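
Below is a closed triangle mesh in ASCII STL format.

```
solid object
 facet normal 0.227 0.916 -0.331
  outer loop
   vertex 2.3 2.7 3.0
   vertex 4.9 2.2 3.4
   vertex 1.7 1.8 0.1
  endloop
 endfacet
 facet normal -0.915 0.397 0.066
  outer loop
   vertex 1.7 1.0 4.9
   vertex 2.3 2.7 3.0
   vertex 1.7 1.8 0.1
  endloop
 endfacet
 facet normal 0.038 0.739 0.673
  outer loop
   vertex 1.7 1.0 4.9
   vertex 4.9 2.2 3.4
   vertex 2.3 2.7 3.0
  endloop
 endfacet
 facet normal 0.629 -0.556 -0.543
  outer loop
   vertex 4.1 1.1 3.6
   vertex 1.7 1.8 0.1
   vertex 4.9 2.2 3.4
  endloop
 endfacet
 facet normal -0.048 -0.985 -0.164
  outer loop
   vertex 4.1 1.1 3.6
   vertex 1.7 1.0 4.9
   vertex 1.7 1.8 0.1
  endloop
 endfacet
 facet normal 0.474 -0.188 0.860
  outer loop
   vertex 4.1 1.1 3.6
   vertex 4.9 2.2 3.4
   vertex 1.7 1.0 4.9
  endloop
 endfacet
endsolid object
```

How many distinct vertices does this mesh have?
5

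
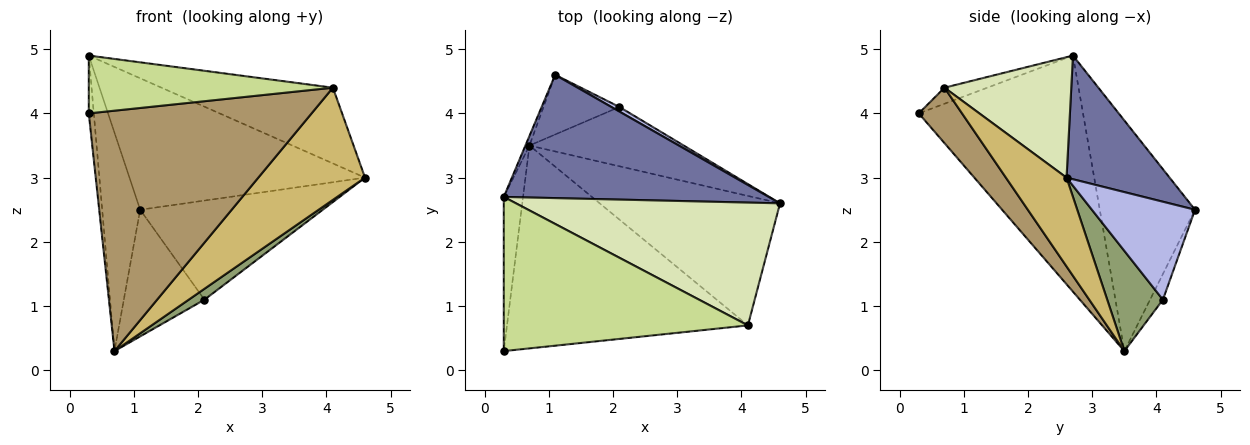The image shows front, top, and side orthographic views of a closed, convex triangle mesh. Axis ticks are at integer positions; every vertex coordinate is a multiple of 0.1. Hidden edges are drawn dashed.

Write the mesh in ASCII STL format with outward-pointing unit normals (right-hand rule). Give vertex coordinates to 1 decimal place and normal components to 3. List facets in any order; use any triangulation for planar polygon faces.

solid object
 facet normal 0.304 0.695 0.652
  outer loop
   vertex 0.3 2.7 4.9
   vertex 4.6 2.6 3.0
   vertex 1.1 4.6 2.5
  endloop
 endfacet
 facet normal -0.996 0.030 -0.081
  outer loop
   vertex 0.3 2.7 4.9
   vertex 0.7 3.5 0.3
   vertex 0.3 0.3 4.0
  endloop
 endfacet
 facet normal -0.929 0.370 -0.016
  outer loop
   vertex 0.3 2.7 4.9
   vertex 1.1 4.6 2.5
   vertex 0.7 3.5 0.3
  endloop
 endfacet
 facet normal 0.491 0.870 0.040
  outer loop
   vertex 2.1 4.1 1.1
   vertex 1.1 4.6 2.5
   vertex 4.6 2.6 3.0
  endloop
 endfacet
 facet normal 0.539 -0.152 -0.829
  outer loop
   vertex 2.1 4.1 1.1
   vertex 4.6 2.6 3.0
   vertex 0.7 3.5 0.3
  endloop
 endfacet
 facet normal -0.143 0.895 -0.422
  outer loop
   vertex 2.1 4.1 1.1
   vertex 0.7 3.5 0.3
   vertex 1.1 4.6 2.5
  endloop
 endfacet
 facet normal -0.061 -0.350 0.935
  outer loop
   vertex 4.1 0.7 4.4
   vertex 0.3 2.7 4.9
   vertex 0.3 0.3 4.0
  endloop
 endfacet
 facet normal 0.362 0.489 0.793
  outer loop
   vertex 4.1 0.7 4.4
   vertex 4.6 2.6 3.0
   vertex 0.3 2.7 4.9
  endloop
 endfacet
 facet normal 0.147 -0.756 -0.638
  outer loop
   vertex 4.1 0.7 4.4
   vertex 0.3 0.3 4.0
   vertex 0.7 3.5 0.3
  endloop
 endfacet
 facet normal 0.349 -0.614 -0.708
  outer loop
   vertex 4.1 0.7 4.4
   vertex 0.7 3.5 0.3
   vertex 4.6 2.6 3.0
  endloop
 endfacet
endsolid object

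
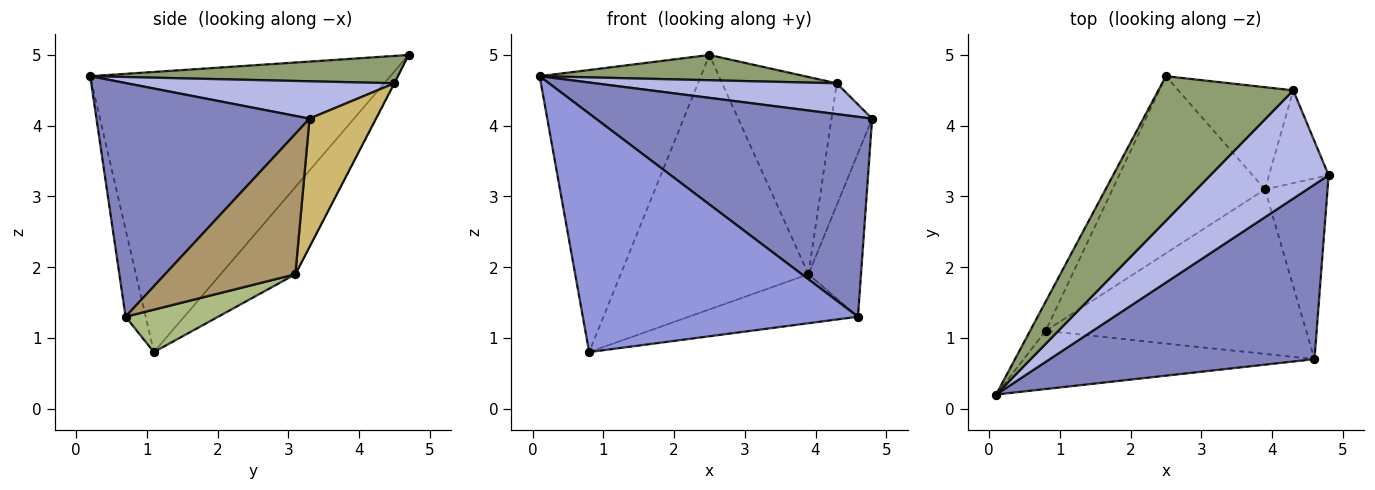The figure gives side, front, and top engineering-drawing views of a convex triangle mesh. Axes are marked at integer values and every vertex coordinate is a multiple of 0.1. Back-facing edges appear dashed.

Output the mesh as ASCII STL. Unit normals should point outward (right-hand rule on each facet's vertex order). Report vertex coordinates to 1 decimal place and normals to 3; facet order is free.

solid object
 facet normal -0.880 0.473 -0.049
  outer loop
   vertex 0.8 1.1 0.8
   vertex 0.1 0.2 4.7
   vertex 2.5 4.7 5.0
  endloop
 endfacet
 facet normal 0.502 -0.651 0.569
  outer loop
   vertex 4.6 0.7 1.3
   vertex 4.8 3.3 4.1
   vertex 0.1 0.2 4.7
  endloop
 endfacet
 facet normal -0.071 -0.969 -0.236
  outer loop
   vertex 4.6 0.7 1.3
   vertex 0.1 0.2 4.7
   vertex 0.8 1.1 0.8
  endloop
 endfacet
 facet normal 0.291 -0.262 0.920
  outer loop
   vertex 4.3 4.5 4.6
   vertex 0.1 0.2 4.7
   vertex 4.8 3.3 4.1
  endloop
 endfacet
 facet normal 0.196 -0.169 0.966
  outer loop
   vertex 4.3 4.5 4.6
   vertex 2.5 4.7 5.0
   vertex 0.1 0.2 4.7
  endloop
 endfacet
 facet normal 0.154 0.282 -0.947
  outer loop
   vertex 3.9 3.1 1.9
   vertex 4.6 0.7 1.3
   vertex 0.8 1.1 0.8
  endloop
 endfacet
 facet normal -0.311 0.780 -0.543
  outer loop
   vertex 3.9 3.1 1.9
   vertex 0.8 1.1 0.8
   vertex 2.5 4.7 5.0
  endloop
 endfacet
 facet normal -0.004 0.888 -0.460
  outer loop
   vertex 3.9 3.1 1.9
   vertex 2.5 4.7 5.0
   vertex 4.3 4.5 4.6
  endloop
 endfacet
 facet normal 0.857 0.346 -0.382
  outer loop
   vertex 3.9 3.1 1.9
   vertex 4.8 3.3 4.1
   vertex 4.6 0.7 1.3
  endloop
 endfacet
 facet normal 0.793 0.484 -0.369
  outer loop
   vertex 3.9 3.1 1.9
   vertex 4.3 4.5 4.6
   vertex 4.8 3.3 4.1
  endloop
 endfacet
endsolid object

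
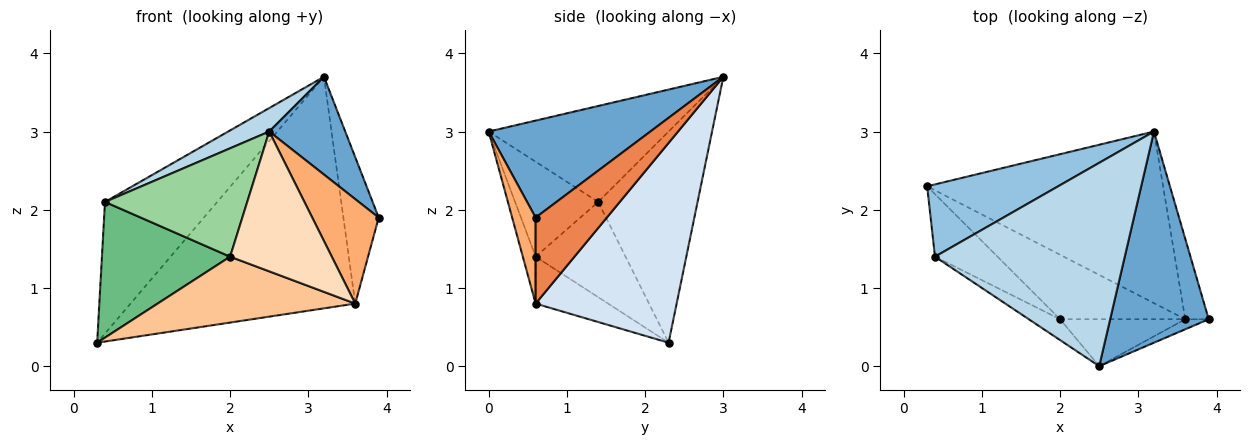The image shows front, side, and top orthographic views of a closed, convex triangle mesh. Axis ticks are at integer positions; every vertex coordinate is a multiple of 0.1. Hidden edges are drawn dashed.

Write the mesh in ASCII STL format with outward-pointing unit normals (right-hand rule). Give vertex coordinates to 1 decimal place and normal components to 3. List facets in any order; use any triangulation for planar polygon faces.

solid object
 facet normal 0.666 -0.313 0.677
  outer loop
   vertex 2.5 0.0 3.0
   vertex 3.9 0.6 1.9
   vertex 3.2 3.0 3.7
  endloop
 endfacet
 facet normal -0.613 0.693 0.380
  outer loop
   vertex 0.4 1.4 2.1
   vertex 3.2 3.0 3.7
   vertex 0.3 2.3 0.3
  endloop
 endfacet
 facet normal -0.449 -0.102 0.888
  outer loop
   vertex 0.4 1.4 2.1
   vertex 2.5 0.0 3.0
   vertex 3.2 3.0 3.7
  endloop
 endfacet
 facet normal 0.450 0.717 -0.532
  outer loop
   vertex 3.6 0.6 0.8
   vertex 0.3 2.3 0.3
   vertex 3.2 3.0 3.7
  endloop
 endfacet
 facet normal 0.870 0.432 -0.237
  outer loop
   vertex 3.6 0.6 0.8
   vertex 3.2 3.0 3.7
   vertex 3.9 0.6 1.9
  endloop
 endfacet
 facet normal 0.331 -0.939 -0.090
  outer loop
   vertex 3.6 0.6 0.8
   vertex 3.9 0.6 1.9
   vertex 2.5 0.0 3.0
  endloop
 endfacet
 facet normal -0.254 -0.691 -0.676
  outer loop
   vertex 2.0 0.6 1.4
   vertex 0.3 2.3 0.3
   vertex 3.6 0.6 0.8
  endloop
 endfacet
 facet normal -0.118 -0.941 -0.316
  outer loop
   vertex 2.0 0.6 1.4
   vertex 3.6 0.6 0.8
   vertex 2.5 0.0 3.0
  endloop
 endfacet
 facet normal -0.537 -0.766 -0.353
  outer loop
   vertex 2.0 0.6 1.4
   vertex 0.4 1.4 2.1
   vertex 0.3 2.3 0.3
  endloop
 endfacet
 facet normal -0.498 -0.852 -0.164
  outer loop
   vertex 2.0 0.6 1.4
   vertex 2.5 0.0 3.0
   vertex 0.4 1.4 2.1
  endloop
 endfacet
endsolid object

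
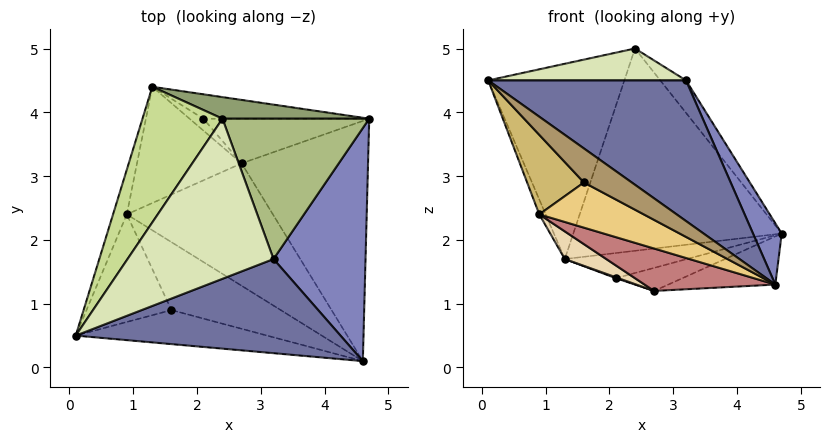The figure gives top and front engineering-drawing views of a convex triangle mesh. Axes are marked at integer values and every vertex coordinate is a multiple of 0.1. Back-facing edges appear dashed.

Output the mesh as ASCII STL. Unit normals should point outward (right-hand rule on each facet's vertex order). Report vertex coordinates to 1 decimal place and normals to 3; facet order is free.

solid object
 facet normal 0.306 -0.791 0.530
  outer loop
   vertex 3.2 1.7 4.5
   vertex 0.1 0.5 4.5
   vertex 4.6 0.1 1.3
  endloop
 endfacet
 facet normal 0.887 -0.117 0.447
  outer loop
   vertex 3.2 1.7 4.5
   vertex 4.6 0.1 1.3
   vertex 4.7 3.9 2.1
  endloop
 endfacet
 facet normal -0.956 0.093 -0.280
  outer loop
   vertex 0.9 2.4 2.4
   vertex 0.1 0.5 4.5
   vertex 1.3 4.4 1.7
  endloop
 endfacet
 facet normal 0.184 0.705 -0.684
  outer loop
   vertex 2.1 3.9 1.4
   vertex 1.3 4.4 1.7
   vertex 4.7 3.9 2.1
  endloop
 endfacet
 facet normal 0.133 0.986 0.105
  outer loop
   vertex 2.4 3.9 5.0
   vertex 4.7 3.9 2.1
   vertex 1.3 4.4 1.7
  endloop
 endfacet
 facet normal 0.776 0.142 0.615
  outer loop
   vertex 2.4 3.9 5.0
   vertex 3.2 1.7 4.5
   vertex 4.7 3.9 2.1
  endloop
 endfacet
 facet normal -0.801 0.492 0.342
  outer loop
   vertex 2.4 3.9 5.0
   vertex 1.3 4.4 1.7
   vertex 0.1 0.5 4.5
  endloop
 endfacet
 facet normal 0.075 -0.195 0.978
  outer loop
   vertex 2.4 3.9 5.0
   vertex 0.1 0.5 4.5
   vertex 3.2 1.7 4.5
  endloop
 endfacet
 facet normal -0.492 -0.615 -0.615
  outer loop
   vertex 1.6 0.9 2.9
   vertex 4.6 0.1 1.3
   vertex 0.1 0.5 4.5
  endloop
 endfacet
 facet normal -0.573 -0.487 -0.659
  outer loop
   vertex 1.6 0.9 2.9
   vertex 0.1 0.5 4.5
   vertex 0.9 2.4 2.4
  endloop
 endfacet
 facet normal -0.509 -0.477 -0.717
  outer loop
   vertex 1.6 0.9 2.9
   vertex 0.9 2.4 2.4
   vertex 4.6 0.1 1.3
  endloop
 endfacet
 facet normal -0.479 -0.203 -0.854
  outer loop
   vertex 2.7 3.2 1.2
   vertex 0.9 2.4 2.4
   vertex 1.3 4.4 1.7
  endloop
 endfacet
 facet normal -0.389 -0.071 -0.919
  outer loop
   vertex 2.7 3.2 1.2
   vertex 1.3 4.4 1.7
   vertex 2.1 3.9 1.4
  endloop
 endfacet
 facet normal -0.436 -0.295 -0.850
  outer loop
   vertex 2.7 3.2 1.2
   vertex 4.6 0.1 1.3
   vertex 0.9 2.4 2.4
  endloop
 endfacet
 facet normal 0.349 0.184 -0.919
  outer loop
   vertex 2.7 3.2 1.2
   vertex 4.7 3.9 2.1
   vertex 4.6 0.1 1.3
  endloop
 endfacet
 facet normal 0.233 0.446 -0.864
  outer loop
   vertex 2.7 3.2 1.2
   vertex 2.1 3.9 1.4
   vertex 4.7 3.9 2.1
  endloop
 endfacet
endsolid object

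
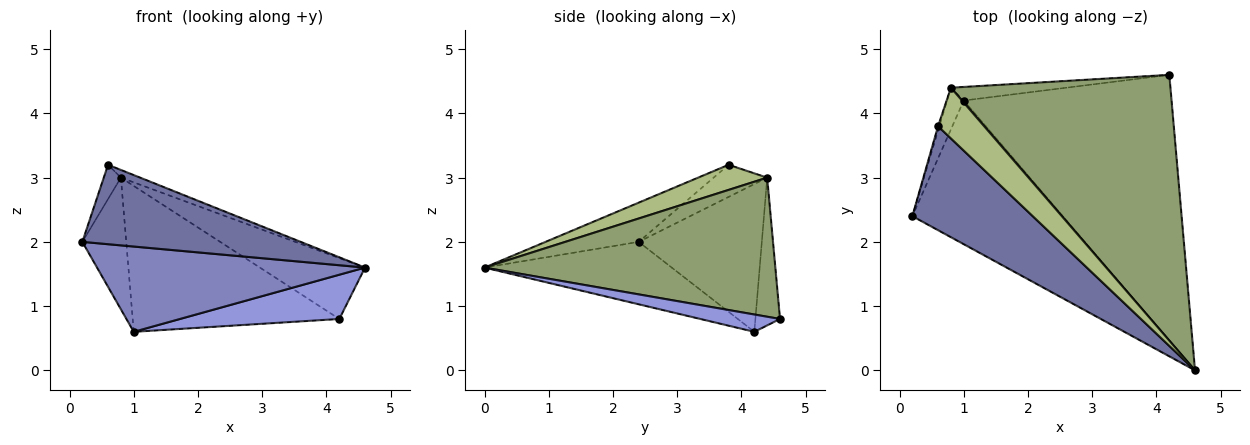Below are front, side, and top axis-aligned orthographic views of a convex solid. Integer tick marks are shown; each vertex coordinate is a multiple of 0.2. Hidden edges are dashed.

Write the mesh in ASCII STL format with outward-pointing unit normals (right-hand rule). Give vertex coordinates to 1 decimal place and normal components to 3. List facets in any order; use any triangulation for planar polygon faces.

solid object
 facet normal -0.251 -0.588 0.769
  outer loop
   vertex 0.6 3.8 3.2
   vertex 0.2 2.4 2.0
   vertex 4.6 0.0 1.6
  endloop
 endfacet
 facet normal -0.336 -0.481 -0.810
  outer loop
   vertex 1.0 4.2 0.6
   vertex 4.6 0.0 1.6
   vertex 0.2 2.4 2.0
  endloop
 endfacet
 facet normal 0.082 -0.164 -0.983
  outer loop
   vertex 1.0 4.2 0.6
   vertex 4.2 4.6 0.8
   vertex 4.6 0.0 1.6
  endloop
 endfacet
 facet normal -0.118 0.989 -0.092
  outer loop
   vertex 0.8 4.4 3.0
   vertex 4.2 4.6 0.8
   vertex 1.0 4.2 0.6
  endloop
 endfacet
 facet normal 0.525 0.190 0.829
  outer loop
   vertex 0.8 4.4 3.0
   vertex 4.6 0.0 1.6
   vertex 4.2 4.6 0.8
  endloop
 endfacet
 facet normal 0.474 0.132 0.871
  outer loop
   vertex 0.8 4.4 3.0
   vertex 0.6 3.8 3.2
   vertex 4.6 0.0 1.6
  endloop
 endfacet
 facet normal -0.952 0.305 -0.038
  outer loop
   vertex 0.8 4.4 3.0
   vertex 0.2 2.4 2.0
   vertex 0.6 3.8 3.2
  endloop
 endfacet
 facet normal -0.937 0.334 -0.106
  outer loop
   vertex 0.8 4.4 3.0
   vertex 1.0 4.2 0.6
   vertex 0.2 2.4 2.0
  endloop
 endfacet
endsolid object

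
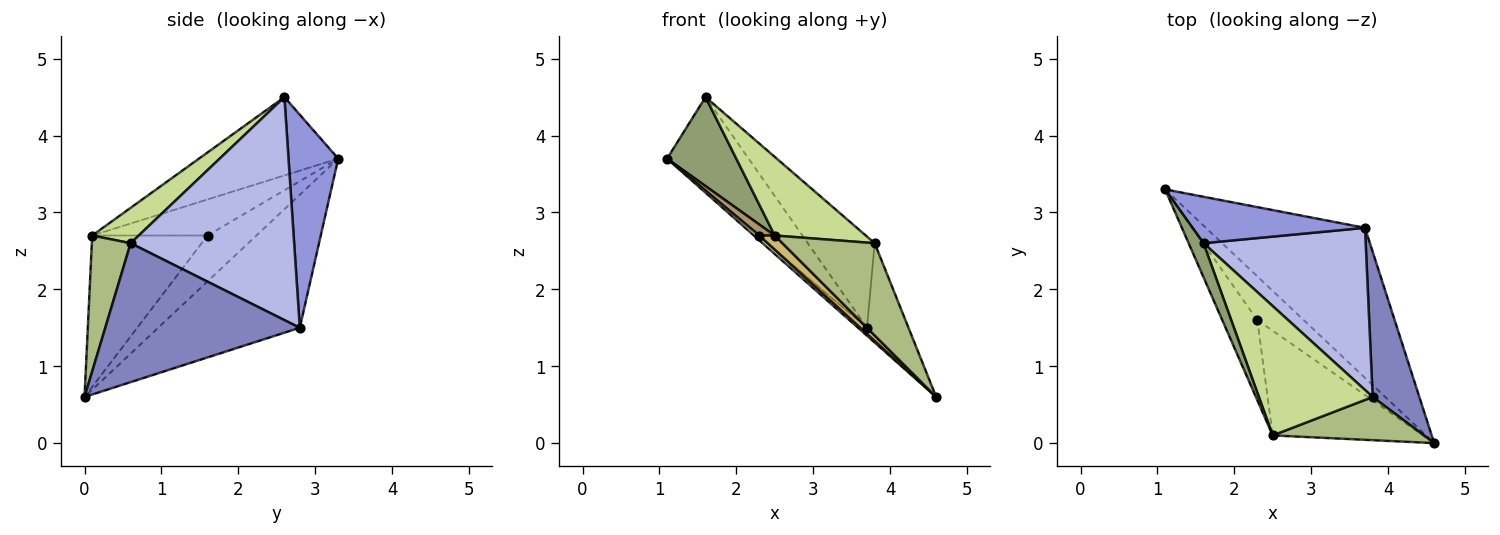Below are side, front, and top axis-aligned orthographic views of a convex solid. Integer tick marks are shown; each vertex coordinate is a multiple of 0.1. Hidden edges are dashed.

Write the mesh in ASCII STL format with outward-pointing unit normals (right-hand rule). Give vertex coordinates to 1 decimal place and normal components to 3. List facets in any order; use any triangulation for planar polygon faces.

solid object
 facet normal -0.641 0.040 -0.767
  outer loop
   vertex 3.7 2.8 1.5
   vertex 4.6 0.0 0.6
   vertex 1.1 3.3 3.7
  endloop
 endfacet
 facet normal 0.929 0.198 0.312
  outer loop
   vertex 3.7 2.8 1.5
   vertex 3.8 0.6 2.6
   vertex 4.6 0.0 0.6
  endloop
 endfacet
 facet normal 0.480 0.787 0.388
  outer loop
   vertex 3.7 2.8 1.5
   vertex 1.1 3.3 3.7
   vertex 1.6 2.6 4.5
  endloop
 endfacet
 facet normal 0.768 0.314 0.558
  outer loop
   vertex 3.7 2.8 1.5
   vertex 1.6 2.6 4.5
   vertex 3.8 0.6 2.6
  endloop
 endfacet
 facet normal -0.883 -0.439 0.168
  outer loop
   vertex 2.5 0.1 2.7
   vertex 1.6 2.6 4.5
   vertex 1.1 3.3 3.7
  endloop
 endfacet
 facet normal 0.356 -0.846 0.396
  outer loop
   vertex 2.5 0.1 2.7
   vertex 4.6 0.0 0.6
   vertex 3.8 0.6 2.6
  endloop
 endfacet
 facet normal 0.257 -0.502 0.826
  outer loop
   vertex 2.5 0.1 2.7
   vertex 3.8 0.6 2.6
   vertex 1.6 2.6 4.5
  endloop
 endfacet
 facet normal -0.701 -0.078 -0.708
  outer loop
   vertex 2.3 1.6 2.7
   vertex 1.1 3.3 3.7
   vertex 4.6 0.0 0.6
  endloop
 endfacet
 facet normal -0.713 -0.095 -0.694
  outer loop
   vertex 2.3 1.6 2.7
   vertex 2.5 0.1 2.7
   vertex 1.1 3.3 3.7
  endloop
 endfacet
 facet normal -0.706 -0.094 -0.702
  outer loop
   vertex 2.3 1.6 2.7
   vertex 4.6 0.0 0.6
   vertex 2.5 0.1 2.7
  endloop
 endfacet
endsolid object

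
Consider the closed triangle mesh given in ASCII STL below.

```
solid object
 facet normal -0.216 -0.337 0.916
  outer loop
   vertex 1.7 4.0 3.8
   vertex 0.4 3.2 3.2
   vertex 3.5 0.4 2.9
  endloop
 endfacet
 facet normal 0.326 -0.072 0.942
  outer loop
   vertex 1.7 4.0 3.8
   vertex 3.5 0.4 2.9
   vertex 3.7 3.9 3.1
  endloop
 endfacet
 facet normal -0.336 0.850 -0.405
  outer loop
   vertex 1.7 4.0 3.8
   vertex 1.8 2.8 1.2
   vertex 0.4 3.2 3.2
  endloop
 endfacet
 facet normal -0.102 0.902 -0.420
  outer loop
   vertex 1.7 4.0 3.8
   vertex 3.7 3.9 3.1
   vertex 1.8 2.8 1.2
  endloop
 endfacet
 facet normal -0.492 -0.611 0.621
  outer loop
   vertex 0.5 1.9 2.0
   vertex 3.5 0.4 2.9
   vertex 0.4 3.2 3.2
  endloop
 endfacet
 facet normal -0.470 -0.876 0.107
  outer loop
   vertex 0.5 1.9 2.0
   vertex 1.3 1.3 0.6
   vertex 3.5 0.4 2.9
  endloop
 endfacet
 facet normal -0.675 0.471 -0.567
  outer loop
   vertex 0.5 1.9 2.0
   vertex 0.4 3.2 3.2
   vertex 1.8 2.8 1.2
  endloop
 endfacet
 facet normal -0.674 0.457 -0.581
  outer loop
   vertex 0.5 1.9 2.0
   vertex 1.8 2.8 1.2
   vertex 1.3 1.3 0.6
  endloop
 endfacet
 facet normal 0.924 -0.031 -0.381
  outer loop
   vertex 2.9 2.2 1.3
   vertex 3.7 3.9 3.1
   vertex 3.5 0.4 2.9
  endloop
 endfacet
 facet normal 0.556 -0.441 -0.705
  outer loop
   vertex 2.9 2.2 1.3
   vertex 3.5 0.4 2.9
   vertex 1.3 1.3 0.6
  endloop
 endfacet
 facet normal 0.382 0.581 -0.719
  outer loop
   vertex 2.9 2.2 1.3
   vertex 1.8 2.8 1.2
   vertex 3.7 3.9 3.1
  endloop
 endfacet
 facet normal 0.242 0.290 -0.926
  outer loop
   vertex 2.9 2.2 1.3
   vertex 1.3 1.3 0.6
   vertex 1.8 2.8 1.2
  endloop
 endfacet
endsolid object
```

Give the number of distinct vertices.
8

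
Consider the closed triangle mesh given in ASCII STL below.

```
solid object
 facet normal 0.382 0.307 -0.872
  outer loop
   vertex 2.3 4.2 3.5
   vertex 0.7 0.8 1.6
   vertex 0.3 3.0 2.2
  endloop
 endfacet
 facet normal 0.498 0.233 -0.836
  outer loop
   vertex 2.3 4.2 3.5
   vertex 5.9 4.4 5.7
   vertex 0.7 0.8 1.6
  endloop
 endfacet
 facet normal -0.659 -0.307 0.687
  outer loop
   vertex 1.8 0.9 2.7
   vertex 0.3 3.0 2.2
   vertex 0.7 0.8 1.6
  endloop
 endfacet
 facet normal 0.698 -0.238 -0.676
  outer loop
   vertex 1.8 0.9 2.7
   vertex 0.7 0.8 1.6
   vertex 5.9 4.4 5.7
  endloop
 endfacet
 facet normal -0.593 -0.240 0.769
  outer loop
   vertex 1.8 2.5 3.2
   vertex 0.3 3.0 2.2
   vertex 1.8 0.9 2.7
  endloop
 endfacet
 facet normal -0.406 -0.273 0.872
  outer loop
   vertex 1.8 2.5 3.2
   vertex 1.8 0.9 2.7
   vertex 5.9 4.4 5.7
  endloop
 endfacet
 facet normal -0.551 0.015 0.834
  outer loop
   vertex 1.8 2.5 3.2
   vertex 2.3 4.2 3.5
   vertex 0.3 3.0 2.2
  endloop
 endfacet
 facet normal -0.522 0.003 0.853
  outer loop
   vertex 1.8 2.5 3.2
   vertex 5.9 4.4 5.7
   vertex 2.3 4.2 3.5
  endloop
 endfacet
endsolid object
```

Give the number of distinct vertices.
6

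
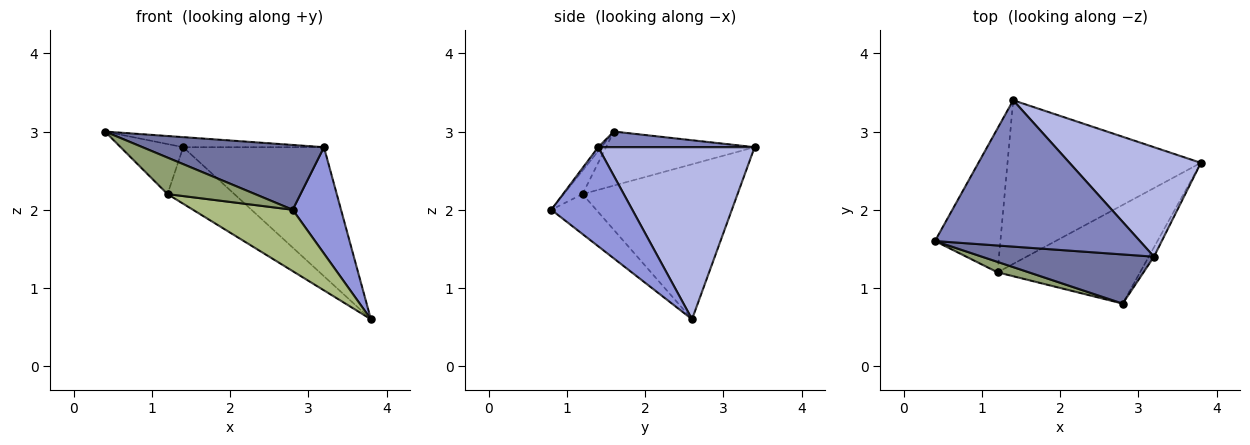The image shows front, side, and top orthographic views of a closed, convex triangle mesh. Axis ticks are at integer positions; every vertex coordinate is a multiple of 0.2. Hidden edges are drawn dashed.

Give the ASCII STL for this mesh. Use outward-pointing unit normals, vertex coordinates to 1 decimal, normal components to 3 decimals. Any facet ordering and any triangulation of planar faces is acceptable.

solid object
 facet normal -0.014 -0.797 0.604
  outer loop
   vertex 3.2 1.4 2.8
   vertex 0.4 1.6 3.0
   vertex 2.8 0.8 2.0
  endloop
 endfacet
 facet normal 0.076 0.068 0.995
  outer loop
   vertex 3.2 1.4 2.8
   vertex 1.4 3.4 2.8
   vertex 0.4 1.6 3.0
  endloop
 endfacet
 facet normal 0.858 -0.512 -0.045
  outer loop
   vertex 3.2 1.4 2.8
   vertex 2.8 0.8 2.0
   vertex 3.8 2.6 0.6
  endloop
 endfacet
 facet normal 0.646 0.582 0.494
  outer loop
   vertex 3.2 1.4 2.8
   vertex 3.8 2.6 0.6
   vertex 1.4 3.4 2.8
  endloop
 endfacet
 facet normal -0.202 -0.942 0.269
  outer loop
   vertex 1.2 1.2 2.2
   vertex 2.8 0.8 2.0
   vertex 0.4 1.6 3.0
  endloop
 endfacet
 facet normal -0.232 -0.514 -0.826
  outer loop
   vertex 1.2 1.2 2.2
   vertex 3.8 2.6 0.6
   vertex 2.8 0.8 2.0
  endloop
 endfacet
 facet normal -0.615 0.259 -0.745
  outer loop
   vertex 1.2 1.2 2.2
   vertex 0.4 1.6 3.0
   vertex 1.4 3.4 2.8
  endloop
 endfacet
 facet normal -0.604 0.260 -0.753
  outer loop
   vertex 1.2 1.2 2.2
   vertex 1.4 3.4 2.8
   vertex 3.8 2.6 0.6
  endloop
 endfacet
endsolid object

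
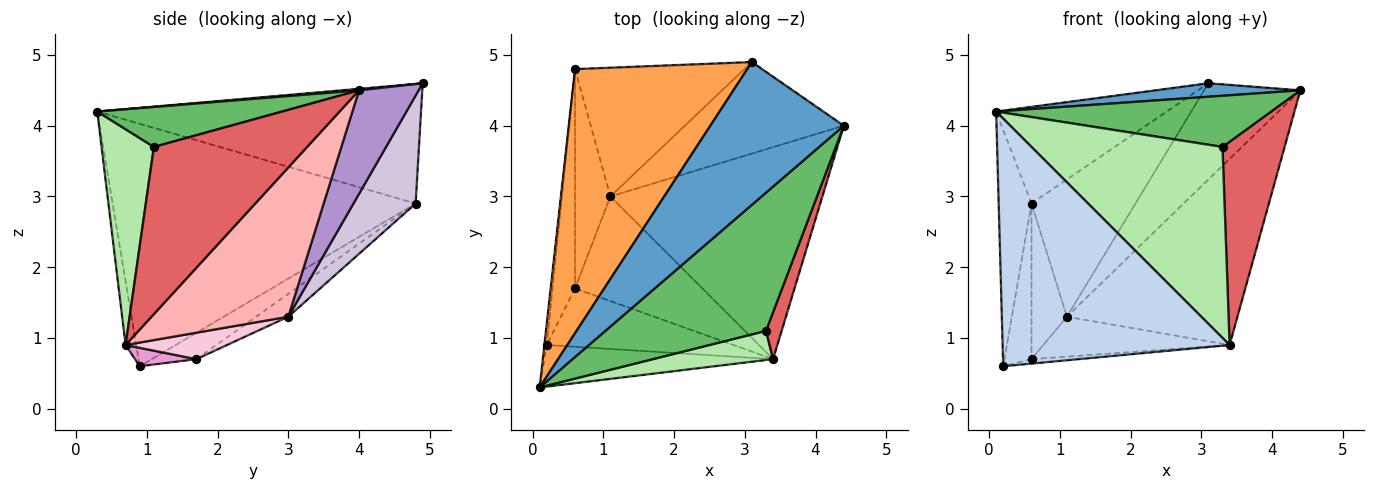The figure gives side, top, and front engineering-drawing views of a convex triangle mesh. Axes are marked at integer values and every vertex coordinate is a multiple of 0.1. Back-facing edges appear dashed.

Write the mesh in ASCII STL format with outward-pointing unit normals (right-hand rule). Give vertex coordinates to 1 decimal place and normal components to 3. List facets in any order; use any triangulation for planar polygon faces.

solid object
 facet normal 0.011 -0.094 0.996
  outer loop
   vertex 3.1 4.9 4.6
   vertex 0.1 0.3 4.2
   vertex 4.4 4.0 4.5
  endloop
 endfacet
 facet normal -0.046 -0.985 -0.165
  outer loop
   vertex 3.4 0.7 0.9
   vertex 0.1 0.3 4.2
   vertex 0.2 0.9 0.6
  endloop
 endfacet
 facet normal -0.546 0.288 0.787
  outer loop
   vertex 0.6 4.8 2.9
   vertex 0.1 0.3 4.2
   vertex 3.1 4.9 4.6
  endloop
 endfacet
 facet normal -0.994 0.108 -0.010
  outer loop
   vertex 0.6 4.8 2.9
   vertex 0.2 0.9 0.6
   vertex 0.1 0.3 4.2
  endloop
 endfacet
 facet normal 0.227 -0.338 0.913
  outer loop
   vertex 3.3 1.1 3.7
   vertex 4.4 4.0 4.5
   vertex 0.1 0.3 4.2
  endloop
 endfacet
 facet normal 0.261 -0.954 0.146
  outer loop
   vertex 3.3 1.1 3.7
   vertex 0.1 0.3 4.2
   vertex 3.4 0.7 0.9
  endloop
 endfacet
 facet normal 0.923 -0.374 0.086
  outer loop
   vertex 3.3 1.1 3.7
   vertex 3.4 0.7 0.9
   vertex 4.4 4.0 4.5
  endloop
 endfacet
 facet normal 0.468 0.583 -0.664
  outer loop
   vertex 1.1 3.0 1.3
   vertex 4.4 4.0 4.5
   vertex 3.4 0.7 0.9
  endloop
 endfacet
 facet normal 0.409 0.661 -0.629
  outer loop
   vertex 1.1 3.0 1.3
   vertex 3.1 4.9 4.6
   vertex 4.4 4.0 4.5
  endloop
 endfacet
 facet normal 0.400 0.669 -0.627
  outer loop
   vertex 1.1 3.0 1.3
   vertex 0.6 4.8 2.9
   vertex 3.1 4.9 4.6
  endloop
 endfacet
 facet normal -0.690 0.419 -0.590
  outer loop
   vertex 0.6 1.7 0.7
   vertex 0.2 0.9 0.6
   vertex 0.6 4.8 2.9
  endloop
 endfacet
 facet normal -0.466 0.512 -0.722
  outer loop
   vertex 0.6 1.7 0.7
   vertex 0.6 4.8 2.9
   vertex 1.1 3.0 1.3
  endloop
 endfacet
 facet normal 0.098 0.075 -0.992
  outer loop
   vertex 0.6 1.7 0.7
   vertex 3.4 0.7 0.9
   vertex 0.2 0.9 0.6
  endloop
 endfacet
 facet normal 0.191 0.350 -0.917
  outer loop
   vertex 0.6 1.7 0.7
   vertex 1.1 3.0 1.3
   vertex 3.4 0.7 0.9
  endloop
 endfacet
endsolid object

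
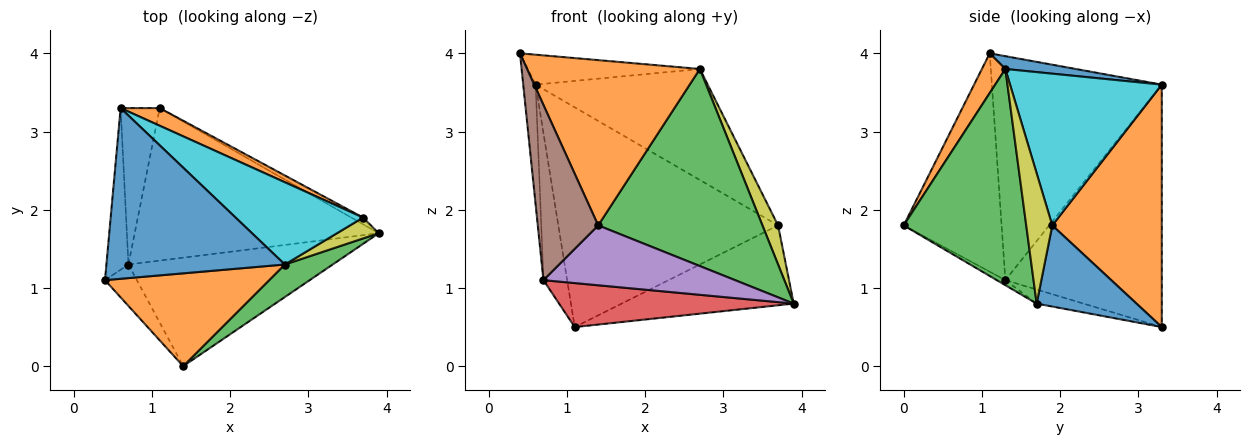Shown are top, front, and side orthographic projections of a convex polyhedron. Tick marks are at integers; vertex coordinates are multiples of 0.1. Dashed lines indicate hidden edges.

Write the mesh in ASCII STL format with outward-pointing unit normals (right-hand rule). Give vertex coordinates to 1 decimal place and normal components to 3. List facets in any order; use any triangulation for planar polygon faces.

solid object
 facet normal 0.070 0.172 0.983
  outer loop
   vertex 2.7 1.3 3.8
   vertex 0.6 3.3 3.6
   vertex 0.4 1.1 4.0
  endloop
 endfacet
 facet normal 0.118 -0.866 0.486
  outer loop
   vertex 2.7 1.3 3.8
   vertex 0.4 1.1 4.0
   vertex 1.4 0.0 1.8
  endloop
 endfacet
 facet normal 0.593 -0.795 0.131
  outer loop
   vertex 2.7 1.3 3.8
   vertex 1.4 0.0 1.8
   vertex 3.9 1.7 0.8
  endloop
 endfacet
 facet normal -0.055 -0.277 -0.959
  outer loop
   vertex 0.7 1.3 1.1
   vertex 1.1 3.3 0.5
   vertex 3.9 1.7 0.8
  endloop
 endfacet
 facet normal -0.022 -0.483 -0.875
  outer loop
   vertex 0.7 1.3 1.1
   vertex 3.9 1.7 0.8
   vertex 1.4 0.0 1.8
  endloop
 endfacet
 facet normal -0.845 -0.521 -0.123
  outer loop
   vertex 0.7 1.3 1.1
   vertex 1.4 0.0 1.8
   vertex 0.4 1.1 4.0
  endloop
 endfacet
 facet normal -0.993 0.072 -0.098
  outer loop
   vertex 0.7 1.3 1.1
   vertex 0.4 1.1 4.0
   vertex 0.6 3.3 3.6
  endloop
 endfacet
 facet normal -0.976 0.148 -0.157
  outer loop
   vertex 0.7 1.3 1.1
   vertex 0.6 3.3 3.6
   vertex 1.1 3.3 0.5
  endloop
 endfacet
 facet normal 0.827 -0.496 0.265
  outer loop
   vertex 3.7 1.9 1.8
   vertex 2.7 1.3 3.8
   vertex 3.9 1.7 0.8
  endloop
 endfacet
 facet normal 0.578 0.656 0.486
  outer loop
   vertex 3.7 1.9 1.8
   vertex 0.6 3.3 3.6
   vertex 2.7 1.3 3.8
  endloop
 endfacet
 facet normal 0.501 0.863 -0.072
  outer loop
   vertex 3.7 1.9 1.8
   vertex 3.9 1.7 0.8
   vertex 1.1 3.3 0.5
  endloop
 endfacet
 facet normal 0.445 0.893 0.072
  outer loop
   vertex 3.7 1.9 1.8
   vertex 1.1 3.3 0.5
   vertex 0.6 3.3 3.6
  endloop
 endfacet
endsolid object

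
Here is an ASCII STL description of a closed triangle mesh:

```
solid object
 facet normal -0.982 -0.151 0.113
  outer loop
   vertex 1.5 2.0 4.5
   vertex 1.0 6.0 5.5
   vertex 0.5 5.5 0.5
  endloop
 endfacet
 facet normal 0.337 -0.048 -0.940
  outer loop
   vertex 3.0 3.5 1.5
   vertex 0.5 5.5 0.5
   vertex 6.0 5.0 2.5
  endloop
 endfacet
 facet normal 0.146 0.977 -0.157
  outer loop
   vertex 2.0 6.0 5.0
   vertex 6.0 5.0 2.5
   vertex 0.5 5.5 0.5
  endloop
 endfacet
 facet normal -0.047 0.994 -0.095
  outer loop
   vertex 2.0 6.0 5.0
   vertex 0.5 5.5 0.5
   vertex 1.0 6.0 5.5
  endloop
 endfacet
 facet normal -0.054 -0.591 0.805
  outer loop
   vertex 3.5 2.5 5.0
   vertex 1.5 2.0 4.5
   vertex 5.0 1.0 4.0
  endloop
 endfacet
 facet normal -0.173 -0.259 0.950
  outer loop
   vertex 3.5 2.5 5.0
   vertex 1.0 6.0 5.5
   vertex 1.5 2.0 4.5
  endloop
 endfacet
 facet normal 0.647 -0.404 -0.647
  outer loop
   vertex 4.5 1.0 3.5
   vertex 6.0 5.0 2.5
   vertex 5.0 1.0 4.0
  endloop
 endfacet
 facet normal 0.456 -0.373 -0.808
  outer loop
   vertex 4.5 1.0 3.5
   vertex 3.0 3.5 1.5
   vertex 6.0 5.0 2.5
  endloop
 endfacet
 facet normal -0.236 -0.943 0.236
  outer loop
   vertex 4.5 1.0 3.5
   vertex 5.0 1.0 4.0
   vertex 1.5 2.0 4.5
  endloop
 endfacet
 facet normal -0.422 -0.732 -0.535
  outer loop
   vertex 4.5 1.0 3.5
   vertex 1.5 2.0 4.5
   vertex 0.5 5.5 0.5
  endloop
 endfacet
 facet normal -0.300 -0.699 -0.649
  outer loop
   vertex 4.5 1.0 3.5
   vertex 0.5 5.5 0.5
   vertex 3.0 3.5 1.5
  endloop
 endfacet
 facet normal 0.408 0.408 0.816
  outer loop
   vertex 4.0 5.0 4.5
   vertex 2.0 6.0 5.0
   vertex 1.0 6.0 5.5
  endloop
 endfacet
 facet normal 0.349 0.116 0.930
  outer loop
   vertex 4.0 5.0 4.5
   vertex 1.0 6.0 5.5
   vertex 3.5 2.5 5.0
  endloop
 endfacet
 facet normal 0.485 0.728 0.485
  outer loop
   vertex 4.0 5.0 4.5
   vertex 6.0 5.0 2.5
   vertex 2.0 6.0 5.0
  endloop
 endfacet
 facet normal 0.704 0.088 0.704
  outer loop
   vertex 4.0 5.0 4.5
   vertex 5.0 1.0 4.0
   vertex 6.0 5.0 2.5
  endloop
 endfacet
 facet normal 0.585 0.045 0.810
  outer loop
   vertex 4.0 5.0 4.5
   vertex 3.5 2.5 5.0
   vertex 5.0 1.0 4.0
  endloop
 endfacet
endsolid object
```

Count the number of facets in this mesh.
16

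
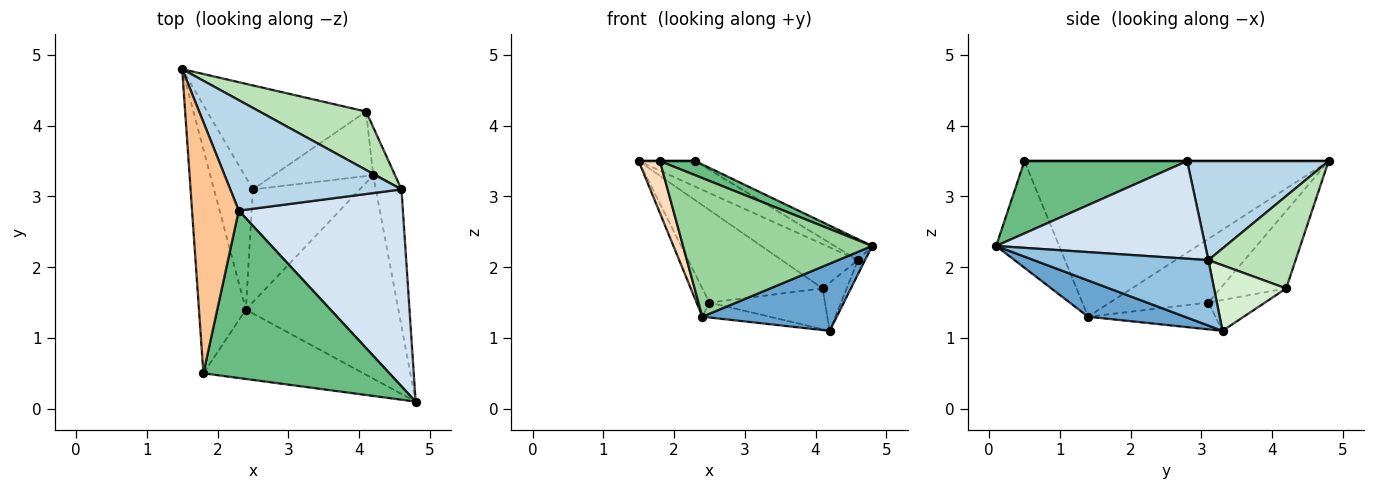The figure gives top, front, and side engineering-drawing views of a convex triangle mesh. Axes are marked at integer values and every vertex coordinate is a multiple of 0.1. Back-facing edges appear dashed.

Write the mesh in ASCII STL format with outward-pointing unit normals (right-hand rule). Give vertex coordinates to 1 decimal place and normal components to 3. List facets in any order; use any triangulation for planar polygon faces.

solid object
 facet normal 0.220 -0.306 -0.926
  outer loop
   vertex 2.4 1.4 1.3
   vertex 4.2 3.3 1.1
   vertex 4.8 0.1 2.3
  endloop
 endfacet
 facet normal 0.930 0.038 -0.365
  outer loop
   vertex 4.6 3.1 2.1
   vertex 4.8 0.1 2.3
   vertex 4.2 3.3 1.1
  endloop
 endfacet
 facet normal 0.491 0.196 0.849
  outer loop
   vertex 4.6 3.1 2.1
   vertex 1.5 4.8 3.5
   vertex 2.3 2.8 3.5
  endloop
 endfacet
 facet normal 0.509 0.091 0.856
  outer loop
   vertex 4.6 3.1 2.1
   vertex 2.3 2.8 3.5
   vertex 4.8 0.1 2.3
  endloop
 endfacet
 facet normal -0.848 0.111 -0.518
  outer loop
   vertex 2.5 3.1 1.5
   vertex 2.4 1.4 1.3
   vertex 1.5 4.8 3.5
  endloop
 endfacet
 facet normal -0.241 0.127 -0.962
  outer loop
   vertex 2.5 3.1 1.5
   vertex 4.2 3.3 1.1
   vertex 2.4 1.4 1.3
  endloop
 endfacet
 facet normal 0.000 0.000 1.000
  outer loop
   vertex 1.8 0.5 3.5
   vertex 2.3 2.8 3.5
   vertex 1.5 4.8 3.5
  endloop
 endfacet
 facet normal -0.955 -0.067 -0.288
  outer loop
   vertex 1.8 0.5 3.5
   vertex 1.5 4.8 3.5
   vertex 2.4 1.4 1.3
  endloop
 endfacet
 facet normal 0.361 -0.079 0.929
  outer loop
   vertex 1.8 0.5 3.5
   vertex 4.8 0.1 2.3
   vertex 2.3 2.8 3.5
  endloop
 endfacet
 facet normal -0.286 -0.857 -0.429
  outer loop
   vertex 1.8 0.5 3.5
   vertex 2.4 1.4 1.3
   vertex 4.8 0.1 2.3
  endloop
 endfacet
 facet normal 0.569 0.497 0.656
  outer loop
   vertex 4.1 4.2 1.7
   vertex 1.5 4.8 3.5
   vertex 4.6 3.1 2.1
  endloop
 endfacet
 facet normal 0.905 0.302 -0.302
  outer loop
   vertex 4.1 4.2 1.7
   vertex 4.6 3.1 2.1
   vertex 4.2 3.3 1.1
  endloop
 endfacet
 facet normal -0.342 0.625 -0.702
  outer loop
   vertex 4.1 4.2 1.7
   vertex 2.5 3.1 1.5
   vertex 1.5 4.8 3.5
  endloop
 endfacet
 facet normal -0.253 0.517 -0.818
  outer loop
   vertex 4.1 4.2 1.7
   vertex 4.2 3.3 1.1
   vertex 2.5 3.1 1.5
  endloop
 endfacet
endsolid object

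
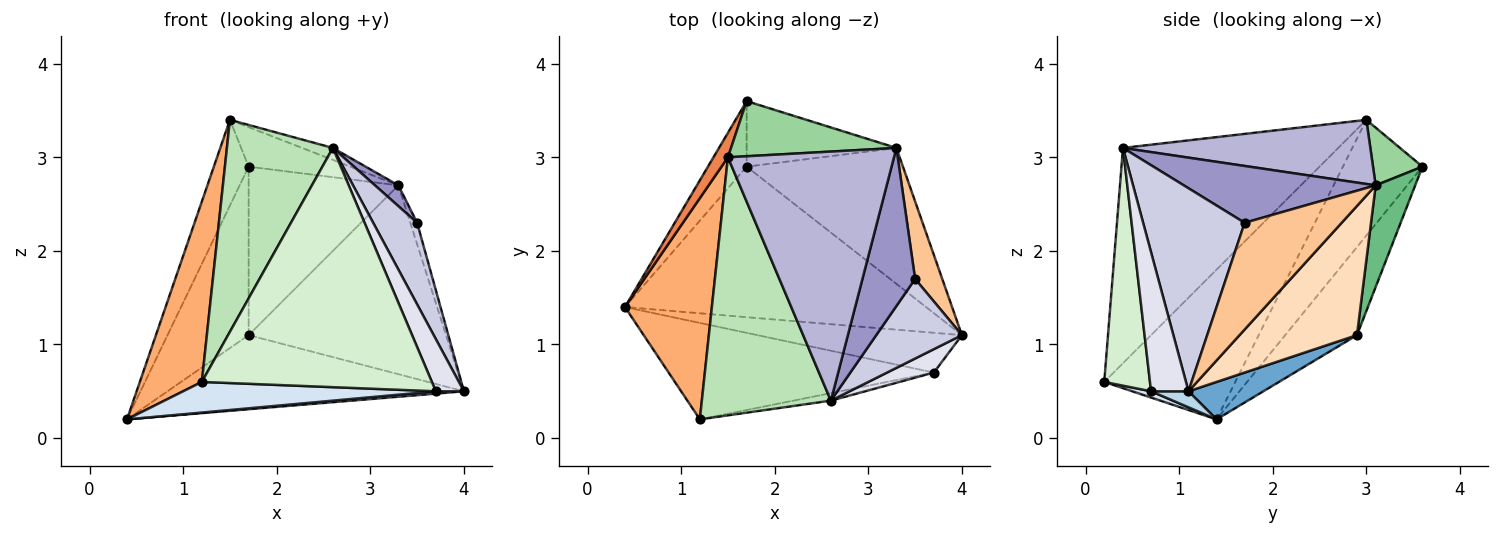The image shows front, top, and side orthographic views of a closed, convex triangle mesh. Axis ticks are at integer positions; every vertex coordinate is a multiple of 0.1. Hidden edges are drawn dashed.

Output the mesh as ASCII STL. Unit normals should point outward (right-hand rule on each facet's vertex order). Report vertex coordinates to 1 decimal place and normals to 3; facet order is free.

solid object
 facet normal 0.111 0.439 -0.892
  outer loop
   vertex 1.7 2.9 1.1
   vertex 4.0 1.1 0.5
   vertex 0.4 1.4 0.2
  endloop
 endfacet
 facet normal -0.636 0.719 -0.280
  outer loop
   vertex 1.7 2.9 1.1
   vertex 0.4 1.4 0.2
   vertex 1.7 3.6 2.9
  endloop
 endfacet
 facet normal 0.078 -0.059 -0.995
  outer loop
   vertex 3.7 0.7 0.5
   vertex 0.4 1.4 0.2
   vertex 4.0 1.1 0.5
  endloop
 endfacet
 facet normal 0.022 -0.303 -0.953
  outer loop
   vertex 3.7 0.7 0.5
   vertex 1.2 0.2 0.6
   vertex 0.4 1.4 0.2
  endloop
 endfacet
 facet normal -0.910 0.398 0.114
  outer loop
   vertex 1.5 3.0 3.4
   vertex 1.7 3.6 2.9
   vertex 0.4 1.4 0.2
  endloop
 endfacet
 facet normal -0.800 -0.379 0.465
  outer loop
   vertex 1.5 3.0 3.4
   vertex 0.4 1.4 0.2
   vertex 1.2 0.2 0.6
  endloop
 endfacet
 facet normal 0.967 0.068 0.246
  outer loop
   vertex 3.3 3.1 2.7
   vertex 3.5 1.7 2.3
   vertex 4.0 1.1 0.5
  endloop
 endfacet
 facet normal 0.435 0.731 -0.526
  outer loop
   vertex 3.3 3.1 2.7
   vertex 4.0 1.1 0.5
   vertex 1.7 2.9 1.1
  endloop
 endfacet
 facet normal 0.239 0.905 -0.352
  outer loop
   vertex 3.3 3.1 2.7
   vertex 1.7 2.9 1.1
   vertex 1.7 3.6 2.9
  endloop
 endfacet
 facet normal 0.273 0.561 0.782
  outer loop
   vertex 3.3 3.1 2.7
   vertex 1.7 3.6 2.9
   vertex 1.5 3.0 3.4
  endloop
 endfacet
 facet normal -0.790 -0.389 0.474
  outer loop
   vertex 2.6 0.4 3.1
   vertex 1.5 3.0 3.4
   vertex 1.2 0.2 0.6
  endloop
 endfacet
 facet normal 0.195 -0.980 -0.031
  outer loop
   vertex 2.6 0.4 3.1
   vertex 1.2 0.2 0.6
   vertex 3.7 0.7 0.5
  endloop
 endfacet
 facet normal 0.731 -0.089 0.677
  outer loop
   vertex 2.6 0.4 3.1
   vertex 3.5 1.7 2.3
   vertex 3.3 3.1 2.7
  endloop
 endfacet
 facet normal 0.360 0.045 0.932
  outer loop
   vertex 2.6 0.4 3.1
   vertex 3.3 3.1 2.7
   vertex 1.5 3.0 3.4
  endloop
 endfacet
 facet normal 0.856 -0.370 0.361
  outer loop
   vertex 2.6 0.4 3.1
   vertex 4.0 1.1 0.5
   vertex 3.5 1.7 2.3
  endloop
 endfacet
 facet normal 0.772 -0.579 0.260
  outer loop
   vertex 2.6 0.4 3.1
   vertex 3.7 0.7 0.5
   vertex 4.0 1.1 0.5
  endloop
 endfacet
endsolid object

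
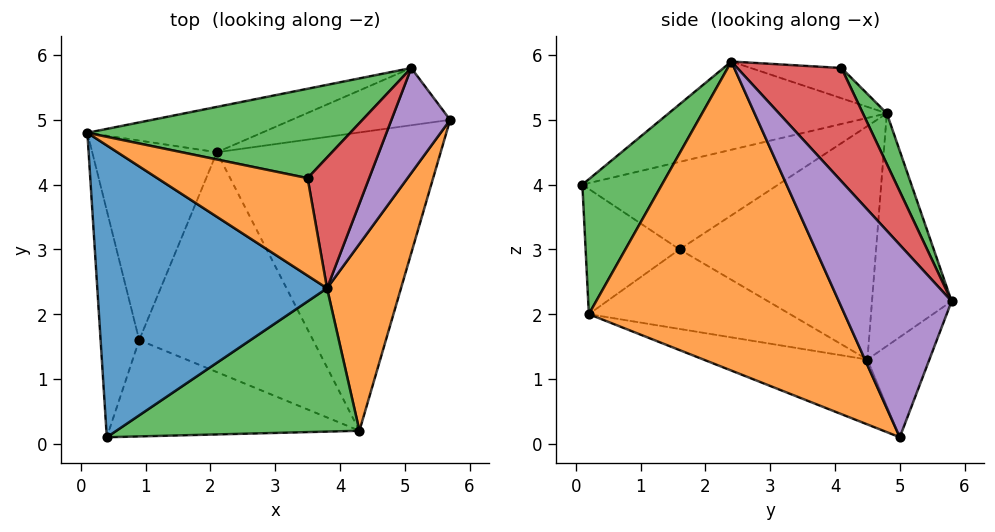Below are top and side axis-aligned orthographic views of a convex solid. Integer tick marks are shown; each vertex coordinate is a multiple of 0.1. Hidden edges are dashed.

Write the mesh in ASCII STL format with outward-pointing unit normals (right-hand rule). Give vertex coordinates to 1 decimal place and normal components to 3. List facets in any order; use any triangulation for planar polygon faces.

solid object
 facet normal -0.348 -0.235 0.908
  outer loop
   vertex 3.8 2.4 5.9
   vertex 0.1 4.8 5.1
   vertex 0.4 0.1 4.0
  endloop
 endfacet
 facet normal 0.955 -0.188 0.229
  outer loop
   vertex 4.3 0.2 2.0
   vertex 5.7 5.0 0.1
   vertex 3.8 2.4 5.9
  endloop
 endfacet
 facet normal 0.277 -0.821 0.499
  outer loop
   vertex 4.3 0.2 2.0
   vertex 3.8 2.4 5.9
   vertex 0.4 0.1 4.0
  endloop
 endfacet
 facet normal -0.267 -0.286 -0.920
  outer loop
   vertex 2.1 4.5 1.3
   vertex 5.7 5.0 0.1
   vertex 4.3 0.2 2.0
  endloop
 endfacet
 facet normal 0.955 -0.048 0.291
  outer loop
   vertex 5.1 5.8 2.2
   vertex 3.8 2.4 5.9
   vertex 5.7 5.0 0.1
  endloop
 endfacet
 facet normal -0.324 0.915 -0.243
  outer loop
   vertex 5.1 5.8 2.2
   vertex 2.1 4.5 1.3
   vertex 0.1 4.8 5.1
  endloop
 endfacet
 facet normal -0.257 0.876 -0.407
  outer loop
   vertex 5.1 5.8 2.2
   vertex 5.7 5.0 0.1
   vertex 2.1 4.5 1.3
  endloop
 endfacet
 facet normal -0.914 0.036 -0.403
  outer loop
   vertex 0.9 1.6 3.0
   vertex 0.4 0.1 4.0
   vertex 0.1 4.8 5.1
  endloop
 endfacet
 facet normal -0.879 0.088 -0.469
  outer loop
   vertex 0.9 1.6 3.0
   vertex 0.1 4.8 5.1
   vertex 2.1 4.5 1.3
  endloop
 endfacet
 facet normal -0.408 -0.408 -0.816
  outer loop
   vertex 0.9 1.6 3.0
   vertex 4.3 0.2 2.0
   vertex 0.4 0.1 4.0
  endloop
 endfacet
 facet normal -0.391 -0.339 -0.855
  outer loop
   vertex 0.9 1.6 3.0
   vertex 2.1 4.5 1.3
   vertex 4.3 0.2 2.0
  endloop
 endfacet
 facet normal -0.197 0.023 0.980
  outer loop
   vertex 3.5 4.1 5.8
   vertex 0.1 4.8 5.1
   vertex 3.8 2.4 5.9
  endloop
 endfacet
 facet normal 0.088 0.885 0.457
  outer loop
   vertex 3.5 4.1 5.8
   vertex 5.1 5.8 2.2
   vertex 0.1 4.8 5.1
  endloop
 endfacet
 facet normal 0.864 0.180 0.469
  outer loop
   vertex 3.5 4.1 5.8
   vertex 3.8 2.4 5.9
   vertex 5.1 5.8 2.2
  endloop
 endfacet
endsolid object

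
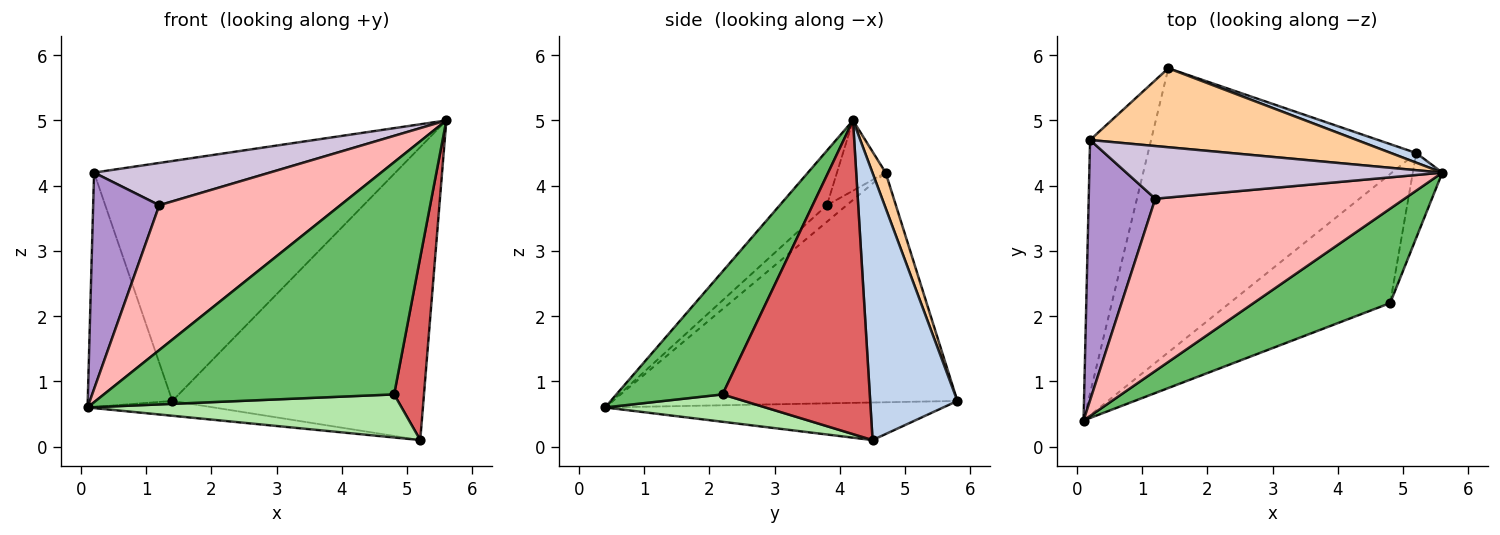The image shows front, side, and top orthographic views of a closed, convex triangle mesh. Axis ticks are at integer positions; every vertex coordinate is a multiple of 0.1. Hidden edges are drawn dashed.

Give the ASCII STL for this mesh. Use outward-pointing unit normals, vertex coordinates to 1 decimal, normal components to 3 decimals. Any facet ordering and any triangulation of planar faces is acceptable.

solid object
 facet normal -0.138 0.052 -0.989
  outer loop
   vertex 5.2 4.5 0.1
   vertex 0.1 0.4 0.6
   vertex 1.4 5.8 0.7
  endloop
 endfacet
 facet normal 0.328 0.944 0.031
  outer loop
   vertex 5.2 4.5 0.1
   vertex 1.4 5.8 0.7
   vertex 5.6 4.2 5.0
  endloop
 endfacet
 facet normal -0.940 0.231 -0.250
  outer loop
   vertex 0.2 4.7 4.2
   vertex 1.4 5.8 0.7
   vertex 0.1 0.4 0.6
  endloop
 endfacet
 facet normal 0.042 0.949 0.313
  outer loop
   vertex 0.2 4.7 4.2
   vertex 5.6 4.2 5.0
   vertex 1.4 5.8 0.7
  endloop
 endfacet
 facet normal 0.321 -0.877 0.357
  outer loop
   vertex 4.8 2.2 0.8
   vertex 5.6 4.2 5.0
   vertex 0.1 0.4 0.6
  endloop
 endfacet
 facet normal 0.160 -0.313 -0.936
  outer loop
   vertex 4.8 2.2 0.8
   vertex 0.1 0.4 0.6
   vertex 5.2 4.5 0.1
  endloop
 endfacet
 facet normal 0.976 -0.198 -0.092
  outer loop
   vertex 4.8 2.2 0.8
   vertex 5.2 4.5 0.1
   vertex 5.6 4.2 5.0
  endloop
 endfacet
 facet normal -0.165 -0.635 0.755
  outer loop
   vertex 1.2 3.8 3.7
   vertex 0.1 0.4 0.6
   vertex 5.6 4.2 5.0
  endloop
 endfacet
 facet normal -0.188 -0.628 0.755
  outer loop
   vertex 1.2 3.8 3.7
   vertex 0.2 4.7 4.2
   vertex 0.1 0.4 0.6
  endloop
 endfacet
 facet normal -0.171 -0.617 0.768
  outer loop
   vertex 1.2 3.8 3.7
   vertex 5.6 4.2 5.0
   vertex 0.2 4.7 4.2
  endloop
 endfacet
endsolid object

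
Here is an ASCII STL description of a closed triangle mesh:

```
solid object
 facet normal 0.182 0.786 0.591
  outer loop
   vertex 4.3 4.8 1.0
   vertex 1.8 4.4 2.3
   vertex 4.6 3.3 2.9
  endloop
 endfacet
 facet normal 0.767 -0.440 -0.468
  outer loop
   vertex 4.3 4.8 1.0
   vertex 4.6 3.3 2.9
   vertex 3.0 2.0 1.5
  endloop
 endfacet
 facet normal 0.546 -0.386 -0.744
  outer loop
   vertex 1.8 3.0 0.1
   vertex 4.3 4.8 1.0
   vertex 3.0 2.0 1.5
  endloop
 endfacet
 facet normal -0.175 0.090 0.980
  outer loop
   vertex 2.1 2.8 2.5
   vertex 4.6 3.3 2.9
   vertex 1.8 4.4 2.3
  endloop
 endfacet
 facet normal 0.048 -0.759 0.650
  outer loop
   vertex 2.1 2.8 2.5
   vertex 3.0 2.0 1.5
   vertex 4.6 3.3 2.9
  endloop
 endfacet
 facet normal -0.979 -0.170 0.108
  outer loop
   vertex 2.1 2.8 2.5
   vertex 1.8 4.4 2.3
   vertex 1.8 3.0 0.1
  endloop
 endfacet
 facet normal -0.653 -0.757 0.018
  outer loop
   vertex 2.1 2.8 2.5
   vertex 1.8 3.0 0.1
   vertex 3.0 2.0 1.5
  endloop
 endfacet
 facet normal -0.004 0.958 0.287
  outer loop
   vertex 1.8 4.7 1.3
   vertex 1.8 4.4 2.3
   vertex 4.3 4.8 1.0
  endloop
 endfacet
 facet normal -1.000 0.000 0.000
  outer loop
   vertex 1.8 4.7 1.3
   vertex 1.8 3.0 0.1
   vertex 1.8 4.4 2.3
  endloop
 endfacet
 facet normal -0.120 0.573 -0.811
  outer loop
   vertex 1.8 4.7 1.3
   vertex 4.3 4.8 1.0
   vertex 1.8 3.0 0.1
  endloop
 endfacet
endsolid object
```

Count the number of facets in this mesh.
10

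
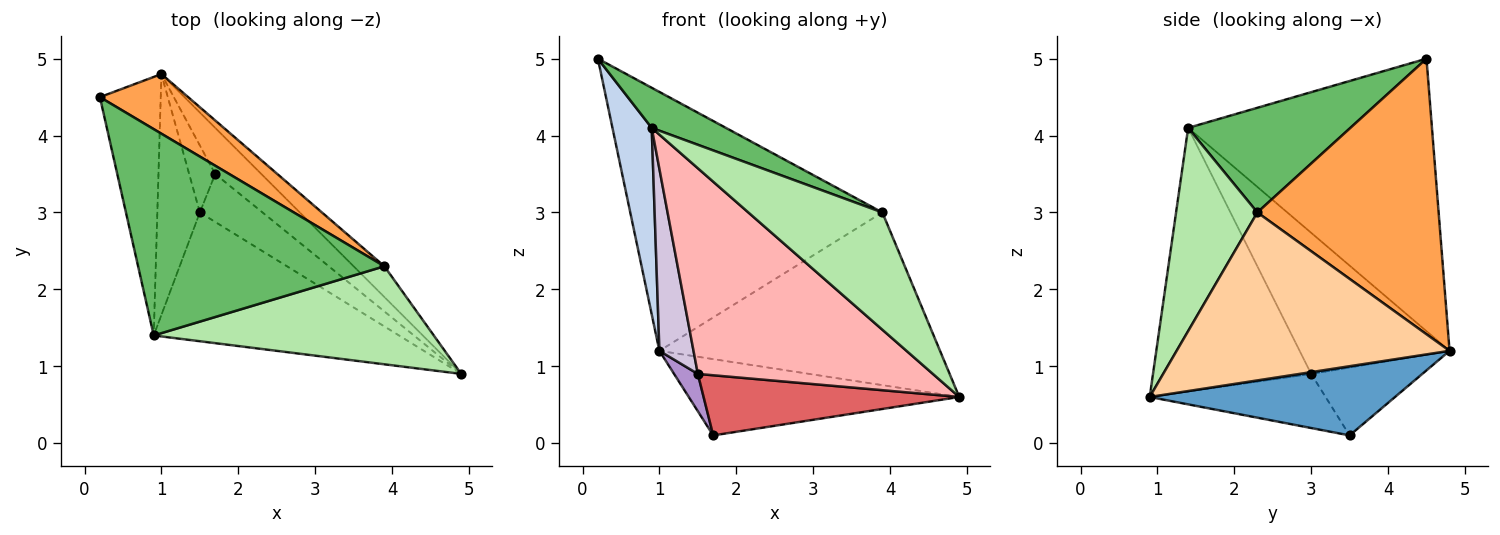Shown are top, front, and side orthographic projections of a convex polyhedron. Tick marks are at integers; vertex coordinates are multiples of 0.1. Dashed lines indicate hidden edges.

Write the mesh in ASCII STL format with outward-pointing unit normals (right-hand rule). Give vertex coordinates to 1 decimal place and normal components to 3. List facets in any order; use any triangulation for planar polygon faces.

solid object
 facet normal 0.613 0.676 -0.409
  outer loop
   vertex 1.7 3.5 0.1
   vertex 1.0 4.8 1.2
   vertex 4.9 0.9 0.6
  endloop
 endfacet
 facet normal -0.964 -0.155 -0.215
  outer loop
   vertex 0.9 1.4 4.1
   vertex 0.2 4.5 5.0
   vertex 1.0 4.8 1.2
  endloop
 endfacet
 facet normal 0.574 0.798 0.184
  outer loop
   vertex 3.9 2.3 3.0
   vertex 1.0 4.8 1.2
   vertex 0.2 4.5 5.0
  endloop
 endfacet
 facet normal 0.692 0.711 -0.127
  outer loop
   vertex 3.9 2.3 3.0
   vertex 4.9 0.9 0.6
   vertex 1.0 4.8 1.2
  endloop
 endfacet
 facet normal 0.385 -0.176 0.906
  outer loop
   vertex 3.9 2.3 3.0
   vertex 0.2 4.5 5.0
   vertex 0.9 1.4 4.1
  endloop
 endfacet
 facet normal 0.422 -0.696 0.582
  outer loop
   vertex 3.9 2.3 3.0
   vertex 0.9 1.4 4.1
   vertex 4.9 0.9 0.6
  endloop
 endfacet
 facet normal -0.474 -0.689 -0.549
  outer loop
   vertex 1.5 3.0 0.9
   vertex 1.7 3.5 0.1
   vertex 4.9 0.9 0.6
  endloop
 endfacet
 facet normal -0.495 -0.736 -0.461
  outer loop
   vertex 1.5 3.0 0.9
   vertex 4.9 0.9 0.6
   vertex 0.9 1.4 4.1
  endloop
 endfacet
 facet normal -0.916 -0.196 -0.351
  outer loop
   vertex 1.5 3.0 0.9
   vertex 1.0 4.8 1.2
   vertex 1.7 3.5 0.1
  endloop
 endfacet
 facet normal -0.936 -0.213 -0.282
  outer loop
   vertex 1.5 3.0 0.9
   vertex 0.9 1.4 4.1
   vertex 1.0 4.8 1.2
  endloop
 endfacet
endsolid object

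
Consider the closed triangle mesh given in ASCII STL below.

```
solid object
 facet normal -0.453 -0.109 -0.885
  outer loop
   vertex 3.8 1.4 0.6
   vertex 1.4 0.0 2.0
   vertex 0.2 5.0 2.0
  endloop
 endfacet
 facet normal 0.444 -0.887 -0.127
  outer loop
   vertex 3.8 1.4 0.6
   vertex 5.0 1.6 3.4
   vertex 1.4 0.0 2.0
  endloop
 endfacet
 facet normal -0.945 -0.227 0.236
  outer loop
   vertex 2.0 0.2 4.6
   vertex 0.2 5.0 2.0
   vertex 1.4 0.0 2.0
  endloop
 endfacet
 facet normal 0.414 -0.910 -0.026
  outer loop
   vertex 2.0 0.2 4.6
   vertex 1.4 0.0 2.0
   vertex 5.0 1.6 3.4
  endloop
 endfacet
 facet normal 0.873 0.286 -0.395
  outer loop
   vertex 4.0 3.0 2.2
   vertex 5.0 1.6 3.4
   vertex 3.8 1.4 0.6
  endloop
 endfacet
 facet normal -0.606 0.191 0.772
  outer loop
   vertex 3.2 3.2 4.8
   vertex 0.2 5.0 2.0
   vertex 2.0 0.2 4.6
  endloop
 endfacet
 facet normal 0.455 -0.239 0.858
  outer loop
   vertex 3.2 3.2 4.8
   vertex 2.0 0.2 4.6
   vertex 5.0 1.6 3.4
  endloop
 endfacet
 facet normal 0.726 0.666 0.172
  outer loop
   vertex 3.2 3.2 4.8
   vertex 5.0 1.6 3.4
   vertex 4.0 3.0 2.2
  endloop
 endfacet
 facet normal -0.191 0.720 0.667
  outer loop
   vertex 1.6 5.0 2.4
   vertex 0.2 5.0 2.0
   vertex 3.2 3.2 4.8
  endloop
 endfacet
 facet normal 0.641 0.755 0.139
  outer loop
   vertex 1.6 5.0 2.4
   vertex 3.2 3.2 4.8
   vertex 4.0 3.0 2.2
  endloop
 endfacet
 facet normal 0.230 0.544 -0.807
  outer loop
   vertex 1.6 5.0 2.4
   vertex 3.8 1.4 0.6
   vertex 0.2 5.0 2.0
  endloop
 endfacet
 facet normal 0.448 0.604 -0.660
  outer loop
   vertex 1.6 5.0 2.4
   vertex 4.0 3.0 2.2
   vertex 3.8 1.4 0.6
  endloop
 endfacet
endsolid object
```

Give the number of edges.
18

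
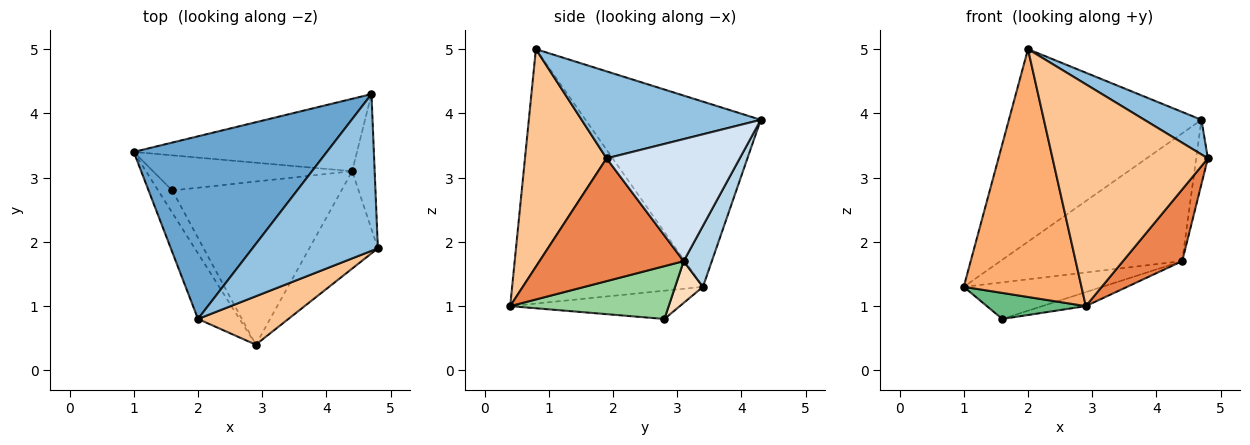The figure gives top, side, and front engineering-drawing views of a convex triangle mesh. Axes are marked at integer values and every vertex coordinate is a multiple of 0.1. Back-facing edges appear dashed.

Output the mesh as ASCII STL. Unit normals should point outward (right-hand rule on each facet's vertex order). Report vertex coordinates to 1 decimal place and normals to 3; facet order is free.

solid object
 facet normal -0.551 0.605 0.574
  outer loop
   vertex 2.0 0.8 5.0
   vertex 4.7 4.3 3.9
   vertex 1.0 3.4 1.3
  endloop
 endfacet
 facet normal 0.561 -0.179 0.808
  outer loop
   vertex 2.0 0.8 5.0
   vertex 4.8 1.9 3.3
   vertex 4.7 4.3 3.9
  endloop
 endfacet
 facet normal 0.134 0.862 -0.489
  outer loop
   vertex 4.4 3.1 1.7
   vertex 1.0 3.4 1.3
   vertex 4.7 4.3 3.9
  endloop
 endfacet
 facet normal 0.980 0.086 -0.180
  outer loop
   vertex 4.4 3.1 1.7
   vertex 4.7 4.3 3.9
   vertex 4.8 1.9 3.3
  endloop
 endfacet
 facet normal 0.822 -0.338 -0.459
  outer loop
   vertex 2.9 0.4 1.0
   vertex 4.4 3.1 1.7
   vertex 4.8 1.9 3.3
  endloop
 endfacet
 facet normal -0.843 -0.520 -0.138
  outer loop
   vertex 2.9 0.4 1.0
   vertex 2.0 0.8 5.0
   vertex 1.0 3.4 1.3
  endloop
 endfacet
 facet normal 0.457 -0.869 0.190
  outer loop
   vertex 2.9 0.4 1.0
   vertex 4.8 1.9 3.3
   vertex 2.0 0.8 5.0
  endloop
 endfacet
 facet normal 0.144 0.714 -0.685
  outer loop
   vertex 1.6 2.8 0.8
   vertex 1.0 3.4 1.3
   vertex 4.4 3.1 1.7
  endloop
 endfacet
 facet normal -0.793 -0.463 -0.396
  outer loop
   vertex 1.6 2.8 0.8
   vertex 2.9 0.4 1.0
   vertex 1.0 3.4 1.3
  endloop
 endfacet
 facet normal 0.297 0.082 -0.951
  outer loop
   vertex 1.6 2.8 0.8
   vertex 4.4 3.1 1.7
   vertex 2.9 0.4 1.0
  endloop
 endfacet
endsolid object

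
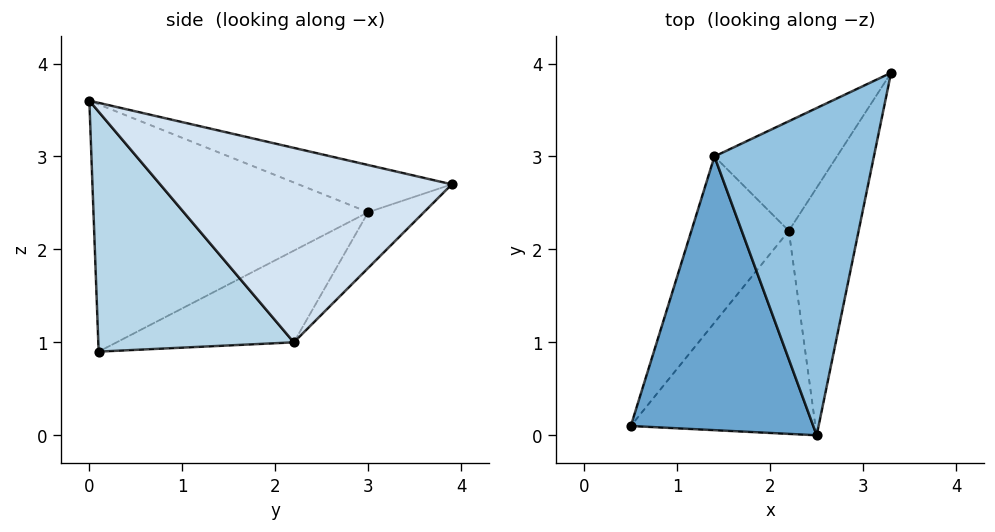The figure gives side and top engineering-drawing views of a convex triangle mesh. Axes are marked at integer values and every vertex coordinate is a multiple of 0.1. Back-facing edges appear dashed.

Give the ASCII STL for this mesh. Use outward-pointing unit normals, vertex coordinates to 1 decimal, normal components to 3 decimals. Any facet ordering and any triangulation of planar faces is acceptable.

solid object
 facet normal -0.803 -0.057 0.593
  outer loop
   vertex 1.4 3.0 2.4
   vertex 0.5 0.1 0.9
   vertex 2.5 0.0 3.6
  endloop
 endfacet
 facet normal -0.273 0.269 0.923
  outer loop
   vertex 1.4 3.0 2.4
   vertex 2.5 0.0 3.6
   vertex 3.3 3.9 2.7
  endloop
 endfacet
 facet normal 0.676 -0.522 -0.520
  outer loop
   vertex 2.2 2.2 1.0
   vertex 2.5 0.0 3.6
   vertex 0.5 0.1 0.9
  endloop
 endfacet
 facet normal 0.908 -0.262 -0.326
  outer loop
   vertex 2.2 2.2 1.0
   vertex 3.3 3.9 2.7
   vertex 2.5 0.0 3.6
  endloop
 endfacet
 facet normal -0.590 0.508 -0.627
  outer loop
   vertex 2.2 2.2 1.0
   vertex 0.5 0.1 0.9
   vertex 1.4 3.0 2.4
  endloop
 endfacet
 facet normal -0.268 0.762 -0.589
  outer loop
   vertex 2.2 2.2 1.0
   vertex 1.4 3.0 2.4
   vertex 3.3 3.9 2.7
  endloop
 endfacet
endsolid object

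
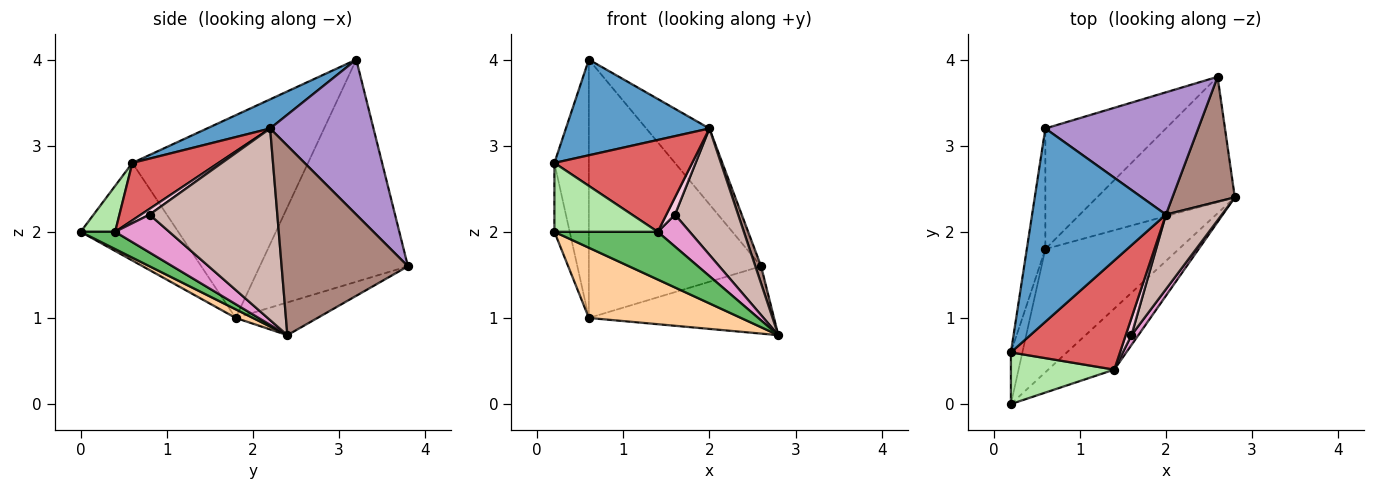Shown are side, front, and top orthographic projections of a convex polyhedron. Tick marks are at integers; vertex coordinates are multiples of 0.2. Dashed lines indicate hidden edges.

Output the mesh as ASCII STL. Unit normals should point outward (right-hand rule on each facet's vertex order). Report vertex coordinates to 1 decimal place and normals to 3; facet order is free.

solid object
 facet normal 0.192 -0.435 0.880
  outer loop
   vertex 2.0 2.2 3.2
   vertex 0.6 3.2 4.0
   vertex 0.2 0.6 2.8
  endloop
 endfacet
 facet normal -0.977 0.192 -0.089
  outer loop
   vertex 0.6 1.8 1.0
   vertex 0.2 0.6 2.8
   vertex 0.6 3.2 4.0
  endloop
 endfacet
 facet normal -0.981 0.154 -0.115
  outer loop
   vertex 0.6 1.8 1.0
   vertex 0.2 0.0 2.0
   vertex 0.2 0.6 2.8
  endloop
 endfacet
 facet normal 0.056 -0.494 -0.867
  outer loop
   vertex 0.6 1.8 1.0
   vertex 2.8 2.4 0.8
   vertex 0.2 0.0 2.0
  endloop
 endfacet
 facet normal 0.201 -0.604 -0.771
  outer loop
   vertex 1.4 0.4 2.0
   vertex 0.2 0.0 2.0
   vertex 2.8 2.4 0.8
  endloop
 endfacet
 facet normal 0.258 -0.773 0.580
  outer loop
   vertex 1.4 0.4 2.0
   vertex 0.2 0.6 2.8
   vertex 0.2 0.0 2.0
  endloop
 endfacet
 facet normal 0.373 -0.598 0.710
  outer loop
   vertex 1.4 0.4 2.0
   vertex 2.0 2.2 3.2
   vertex 0.2 0.6 2.8
  endloop
 endfacet
 facet normal -0.615 0.715 -0.334
  outer loop
   vertex 2.6 3.8 1.6
   vertex 0.6 1.8 1.0
   vertex 0.6 3.2 4.0
  endloop
 endfacet
 facet normal 0.653 0.399 0.644
  outer loop
   vertex 2.6 3.8 1.6
   vertex 0.6 3.2 4.0
   vertex 2.0 2.2 3.2
  endloop
 endfacet
 facet normal -0.205 0.463 -0.862
  outer loop
   vertex 2.6 3.8 1.6
   vertex 2.8 2.4 0.8
   vertex 0.6 1.8 1.0
  endloop
 endfacet
 facet normal 0.949 -0.043 0.313
  outer loop
   vertex 2.6 3.8 1.6
   vertex 2.0 2.2 3.2
   vertex 2.8 2.4 0.8
  endloop
 endfacet
 facet normal 0.867 -0.429 0.253
  outer loop
   vertex 1.6 0.8 2.2
   vertex 2.8 2.4 0.8
   vertex 2.0 2.2 3.2
  endloop
 endfacet
 facet normal 0.851 -0.503 0.155
  outer loop
   vertex 1.6 0.8 2.2
   vertex 1.4 0.4 2.0
   vertex 2.8 2.4 0.8
  endloop
 endfacet
 facet normal 0.577 -0.577 0.577
  outer loop
   vertex 1.6 0.8 2.2
   vertex 2.0 2.2 3.2
   vertex 1.4 0.4 2.0
  endloop
 endfacet
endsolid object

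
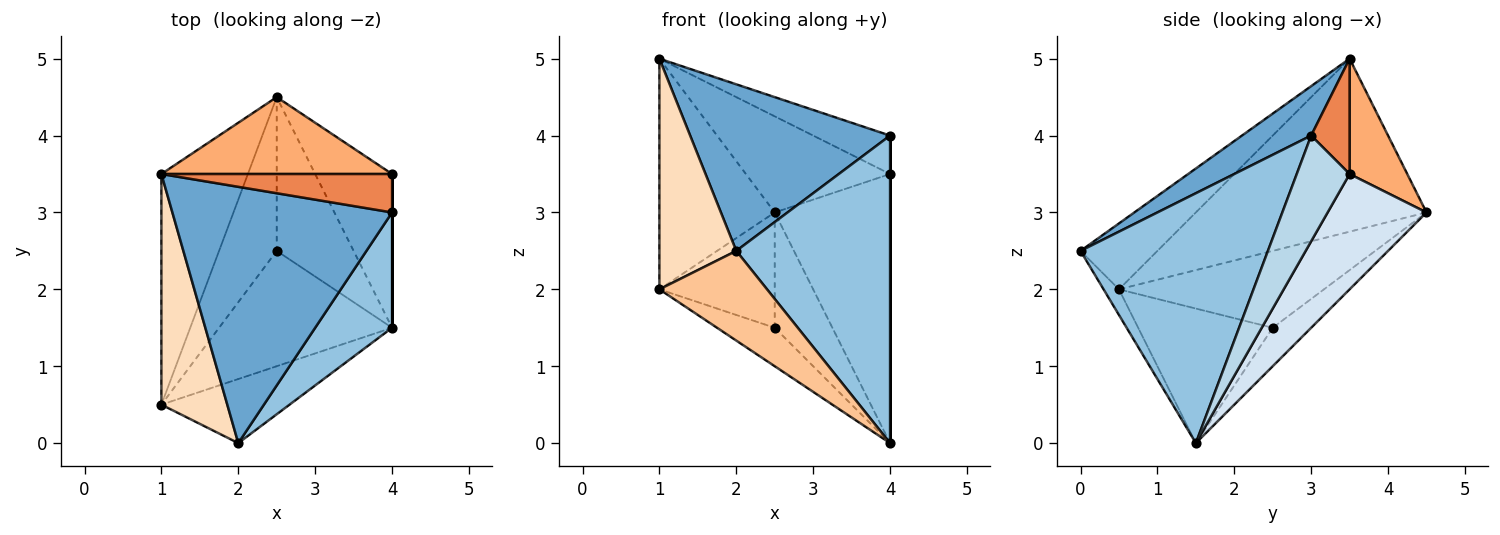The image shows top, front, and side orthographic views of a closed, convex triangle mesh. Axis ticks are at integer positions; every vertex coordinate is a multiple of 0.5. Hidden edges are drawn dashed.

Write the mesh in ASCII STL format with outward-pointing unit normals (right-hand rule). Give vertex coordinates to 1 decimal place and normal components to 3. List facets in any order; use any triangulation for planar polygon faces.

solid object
 facet normal 0.185 -0.536 0.824
  outer loop
   vertex 2.0 0.0 2.5
   vertex 4.0 3.0 4.0
   vertex 1.0 3.5 5.0
  endloop
 endfacet
 facet normal 0.752 -0.617 0.231
  outer loop
   vertex 4.0 1.5 0.0
   vertex 4.0 3.0 4.0
   vertex 2.0 0.0 2.5
  endloop
 endfacet
 facet normal 1.000 0.000 0.000
  outer loop
   vertex 4.0 3.5 3.5
   vertex 4.0 3.0 4.0
   vertex 4.0 1.5 0.0
  endloop
 endfacet
 facet normal 0.597 0.697 -0.398
  outer loop
   vertex 4.0 3.5 3.5
   vertex 4.0 1.5 0.0
   vertex 2.5 4.5 3.0
  endloop
 endfacet
 facet normal 0.333 0.667 0.667
  outer loop
   vertex 4.0 3.5 3.5
   vertex 1.0 3.5 5.0
   vertex 4.0 3.0 4.0
  endloop
 endfacet
 facet normal 0.298 0.745 0.596
  outer loop
   vertex 4.0 3.5 3.5
   vertex 2.5 4.5 3.0
   vertex 1.0 3.5 5.0
  endloop
 endfacet
 facet normal -0.115 -0.808 -0.577
  outer loop
   vertex 1.0 0.5 2.0
   vertex 4.0 1.5 0.0
   vertex 2.0 0.0 2.5
  endloop
 endfacet
 facet normal -0.577 -0.577 0.577
  outer loop
   vertex 1.0 0.5 2.0
   vertex 2.0 0.0 2.5
   vertex 1.0 3.5 5.0
  endloop
 endfacet
 facet normal -0.816 0.408 -0.408
  outer loop
   vertex 1.0 0.5 2.0
   vertex 1.0 3.5 5.0
   vertex 2.5 4.5 3.0
  endloop
 endfacet
 facet normal -0.371 0.557 -0.743
  outer loop
   vertex 2.5 2.5 1.5
   vertex 2.5 4.5 3.0
   vertex 4.0 1.5 0.0
  endloop
 endfacet
 facet normal -0.594 0.254 -0.763
  outer loop
   vertex 2.5 2.5 1.5
   vertex 4.0 1.5 0.0
   vertex 1.0 0.5 2.0
  endloop
 endfacet
 facet normal -0.730 0.410 -0.547
  outer loop
   vertex 2.5 2.5 1.5
   vertex 1.0 0.5 2.0
   vertex 2.5 4.5 3.0
  endloop
 endfacet
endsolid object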